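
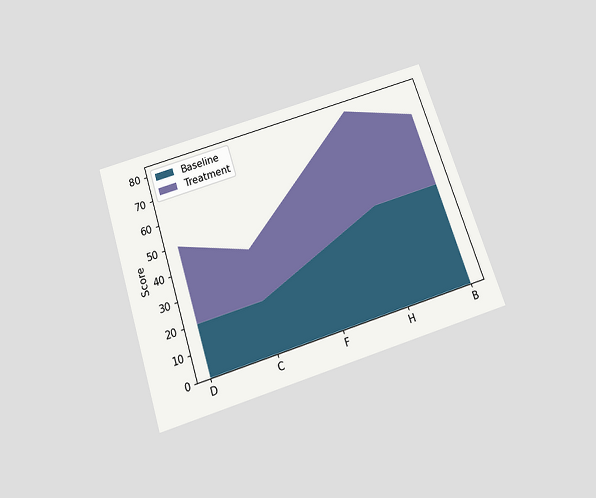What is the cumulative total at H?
The chart is tilted about 18° counter-clockwise and viewed slightly from below. The stacked total at H reaches 80.

80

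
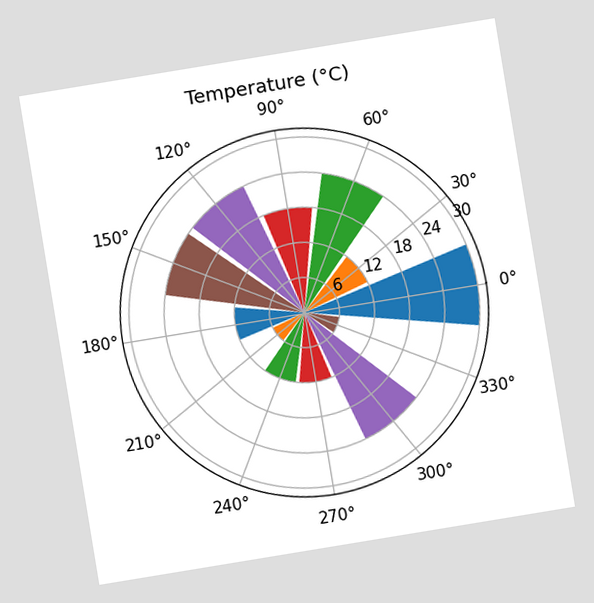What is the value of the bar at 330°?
6°C

The chart is tilted about 9° counter-clockwise. The bar at 330° reaches 6°C on the radial axis.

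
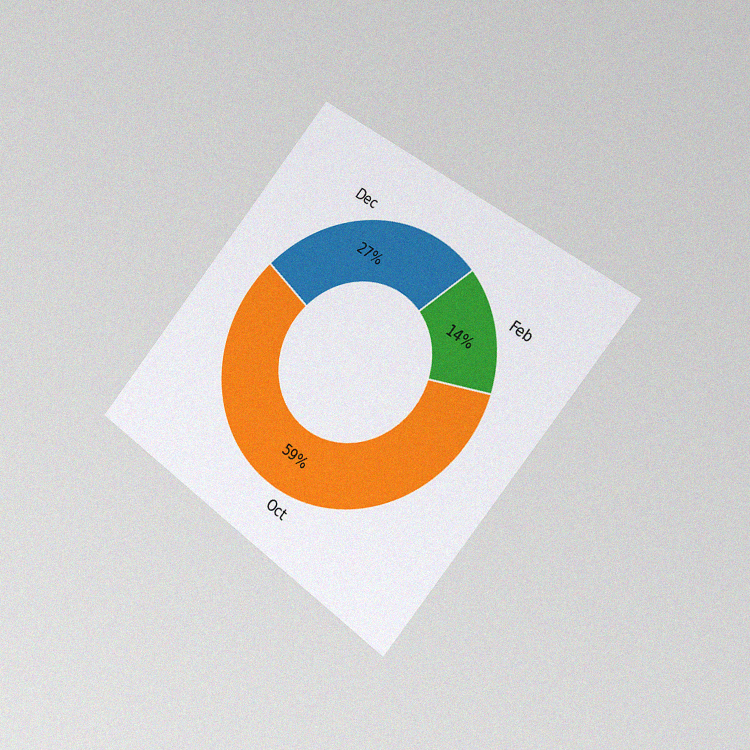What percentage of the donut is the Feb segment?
The chart is tilted about 39° clockwise and viewed slightly from the right, with some photo noise. The Feb segment takes up 14% of the ring.

14%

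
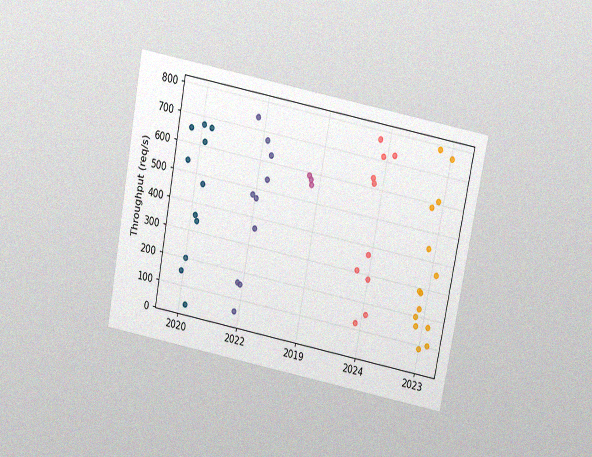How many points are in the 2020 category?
11

The chart is tilted about 11° clockwise and viewed slightly from above, with some photo noise. Counting the markers in the 2020 column gives 11.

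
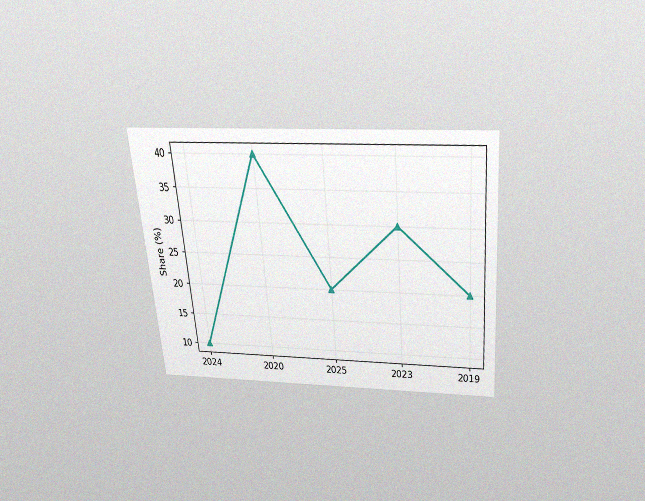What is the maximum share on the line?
The chart is tilted about 5° counter-clockwise and viewed slightly from above, with some photo noise. The highest point is at 2020, and reading across to the y-axis gives 40%.

40%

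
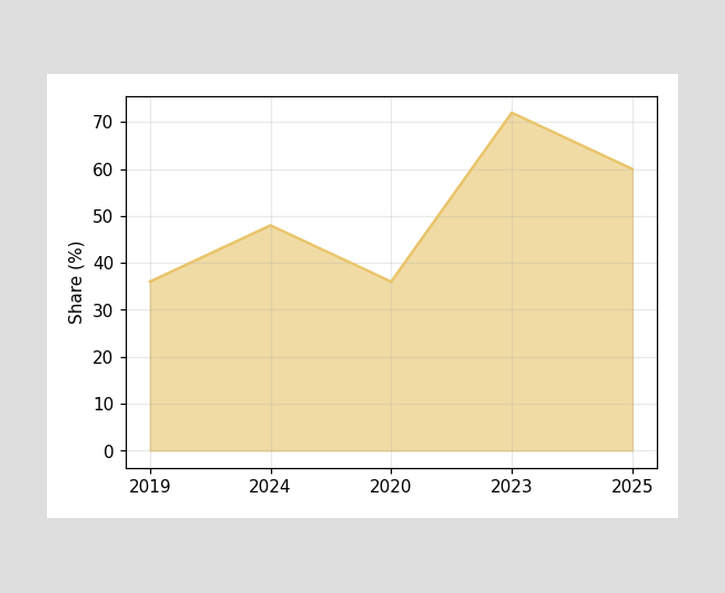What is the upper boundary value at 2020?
36%

At 2020 the upper boundary is at 36%.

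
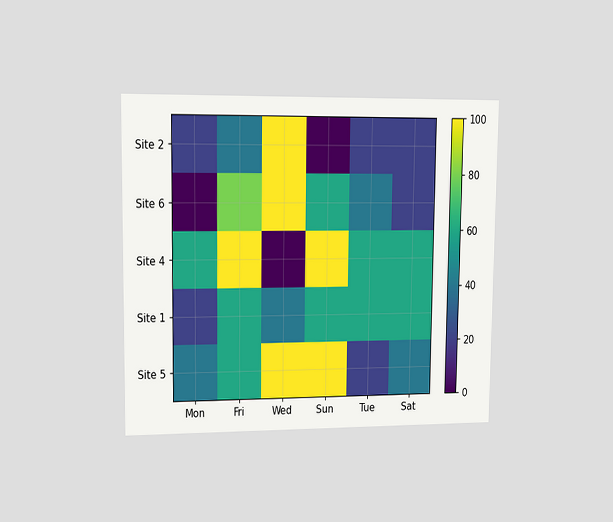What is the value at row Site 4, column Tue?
The chart is viewed slightly from the left. Matching cell (Site 4, Tue) against the colorbar gives 60.

60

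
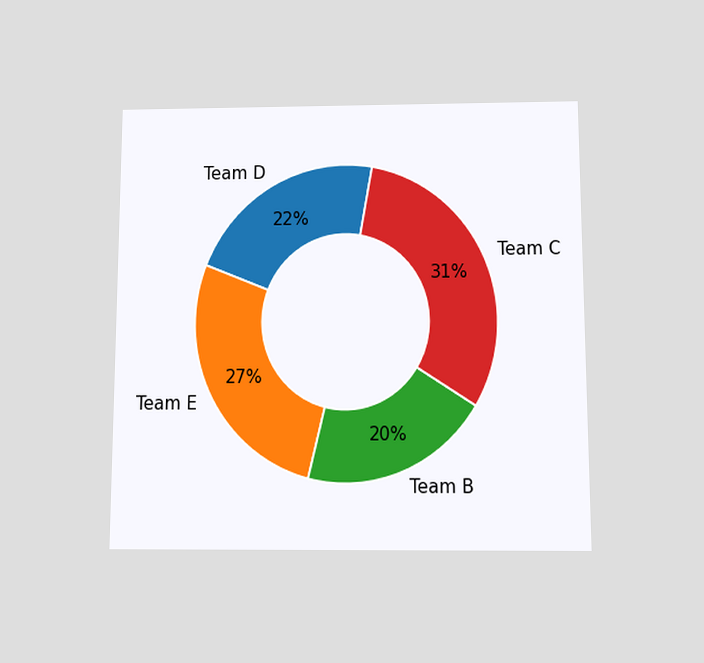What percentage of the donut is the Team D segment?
The chart is viewed slightly from below. The Team D segment takes up 22% of the ring.

22%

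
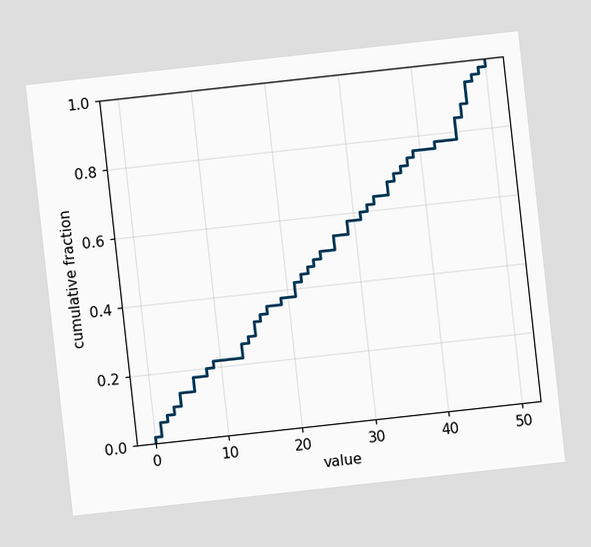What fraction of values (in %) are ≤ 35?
The chart is tilted about 6° counter-clockwise. At x=35 the ECDF step is at 68%.

68%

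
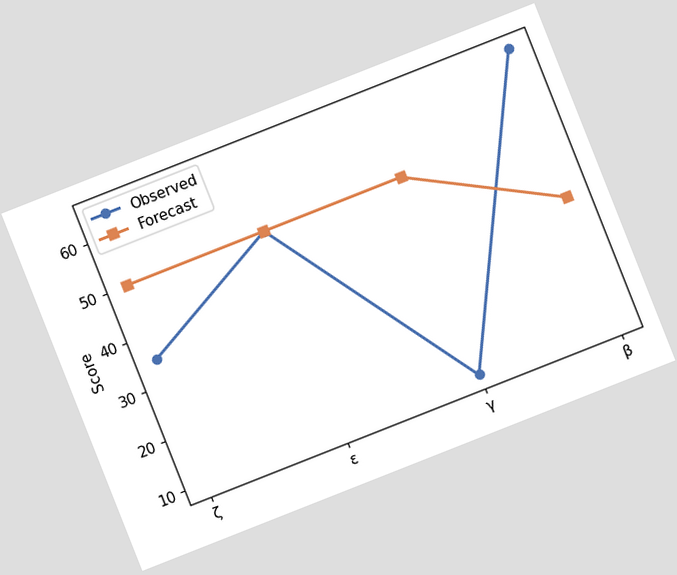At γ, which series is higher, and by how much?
The chart is tilted about 22° counter-clockwise. At γ, Forecast sits above the other line by 40.

Forecast, by 40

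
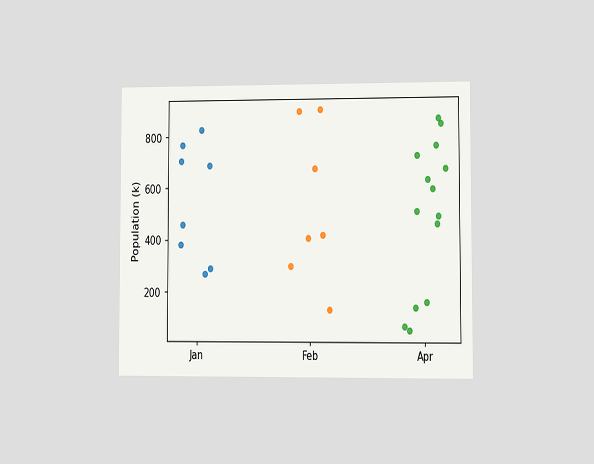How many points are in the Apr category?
14

The chart is viewed at a slight angle. Counting the markers in the Apr column gives 14.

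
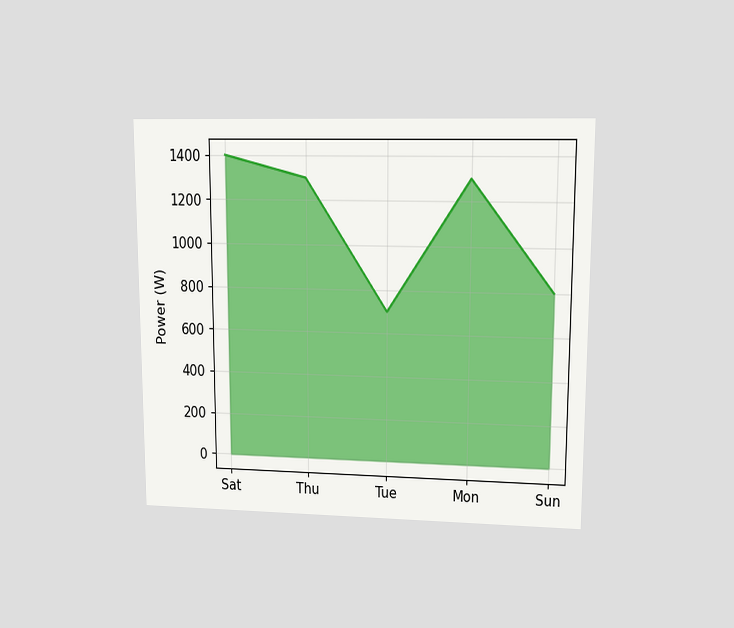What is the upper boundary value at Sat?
1400W

The chart is viewed at a slight angle. At Sat the upper boundary is at 1400W.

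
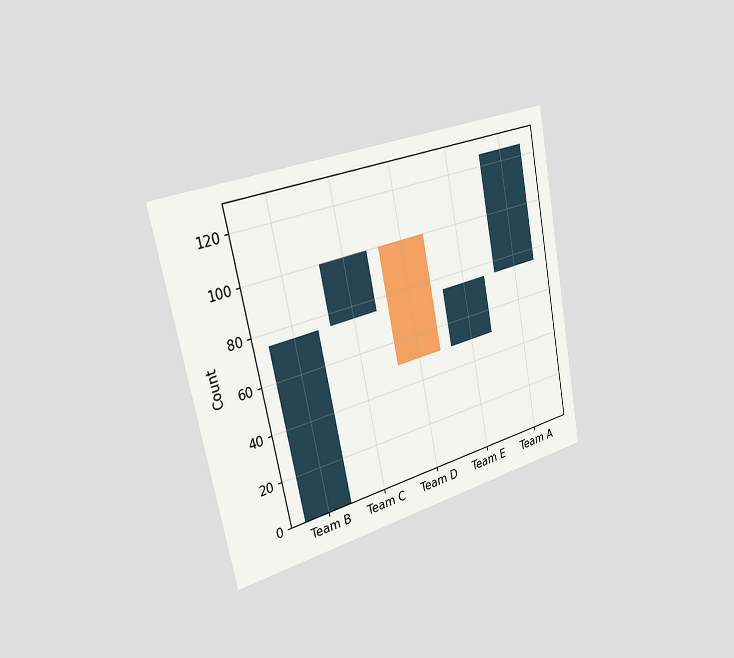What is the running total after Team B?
75

The chart is tilted about 11° counter-clockwise and viewed slightly from the left. After Team B the running total reaches 75.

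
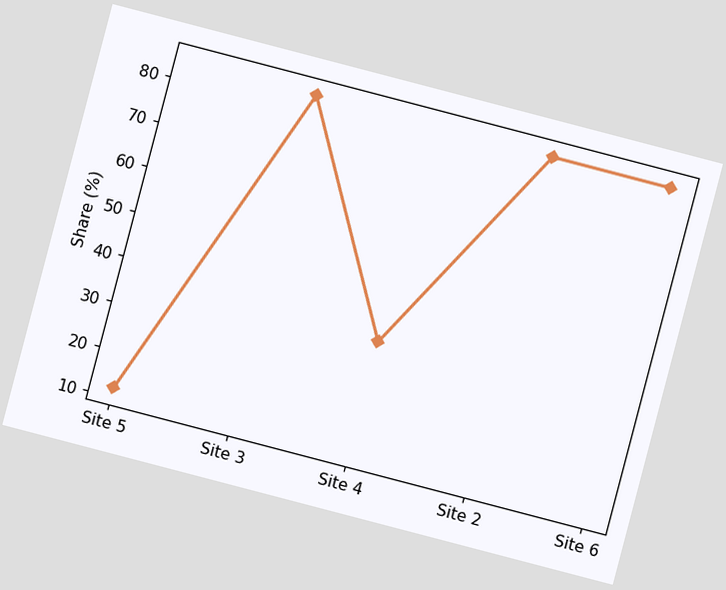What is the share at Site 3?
The chart is tilted about 15° clockwise. At Site 3, the line is at 84%.

84%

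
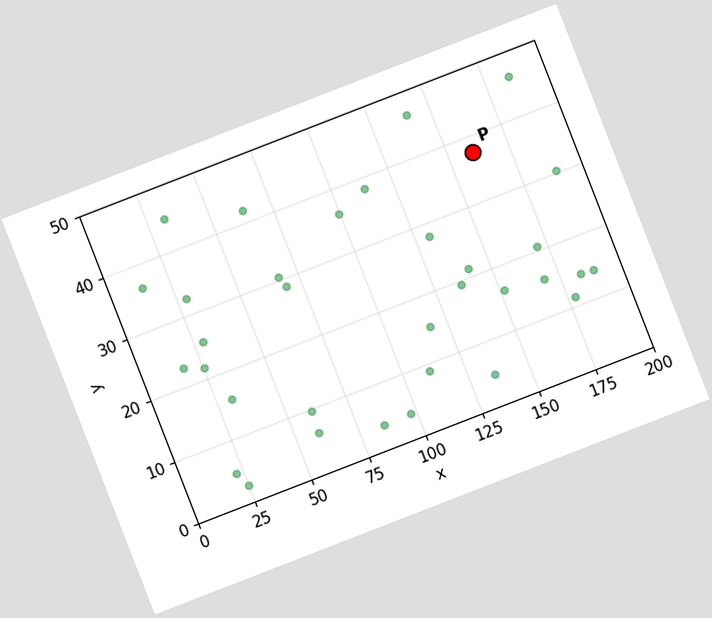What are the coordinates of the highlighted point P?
The chart is tilted about 21° counter-clockwise. Following the gridlines from P to each axis, P sits at (160, 37.5).

(160, 37.5)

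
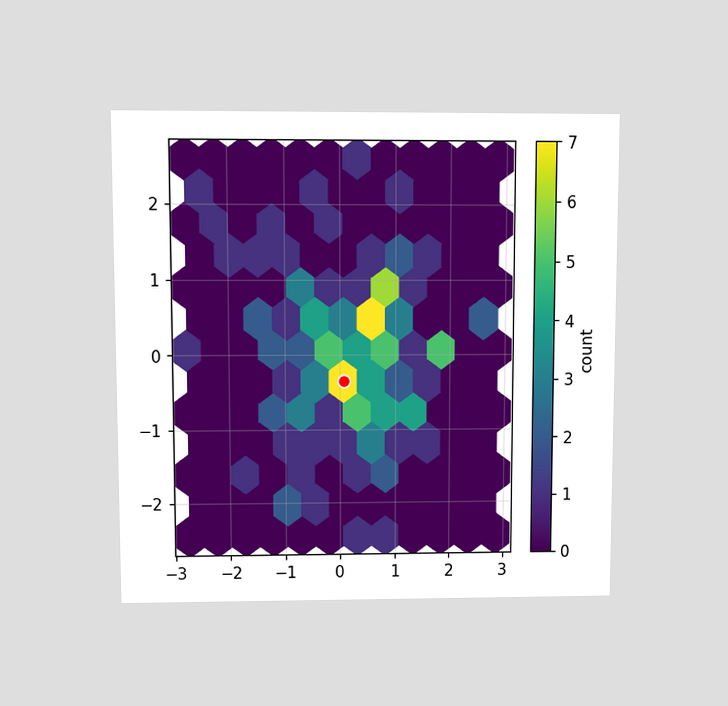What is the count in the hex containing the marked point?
7

The chart is viewed at a slight angle. The marked hex reads 7 on the colorbar.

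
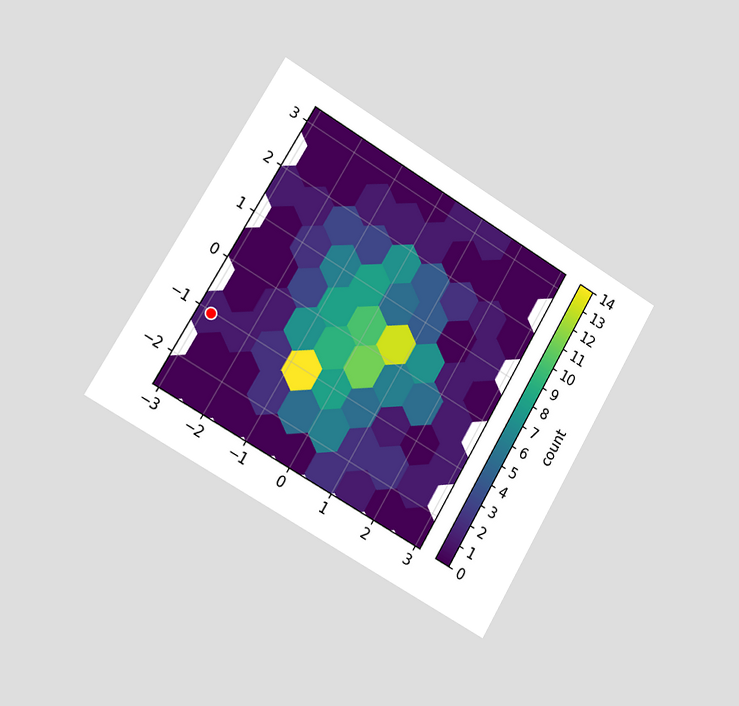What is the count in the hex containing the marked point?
The chart is tilted about 30° clockwise and viewed slightly from the left. The marked hex reads 1 on the colorbar.

1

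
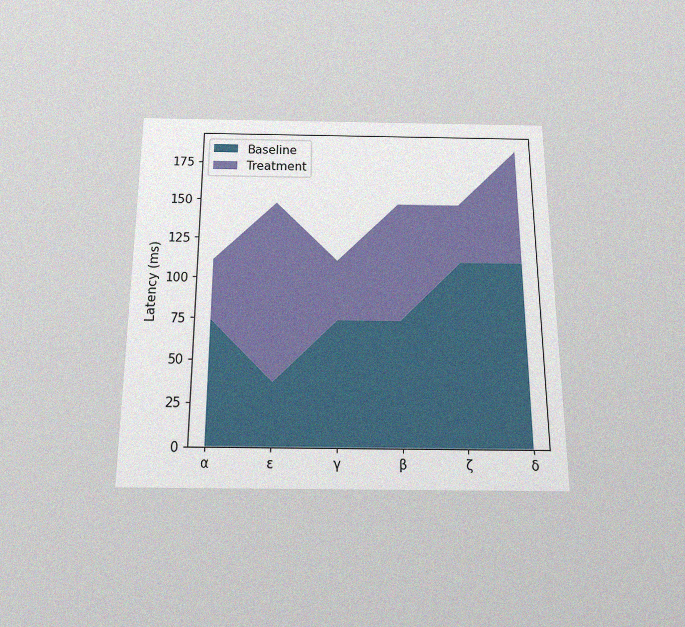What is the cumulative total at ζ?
148ms

The chart is viewed slightly from below, with some photo noise. The stacked total at ζ reaches 148ms.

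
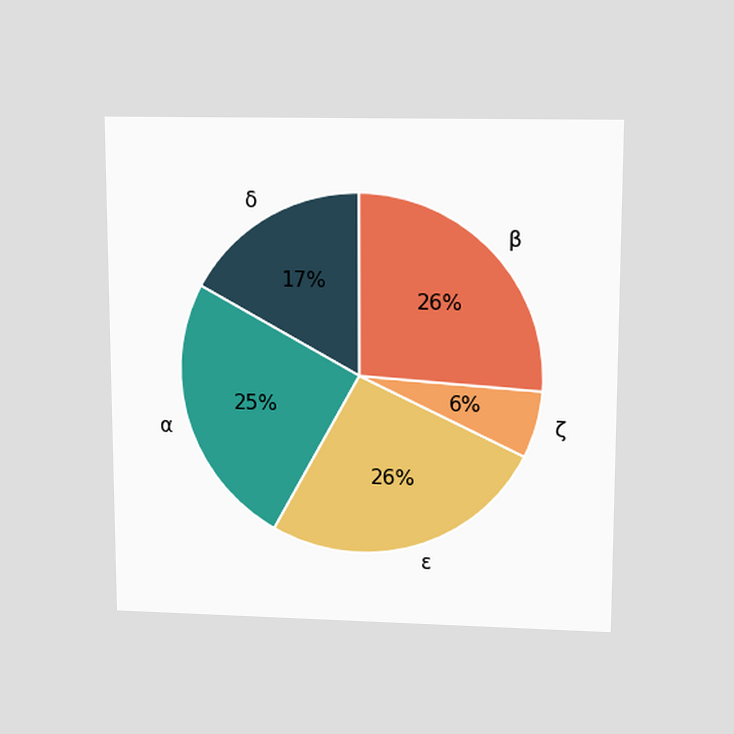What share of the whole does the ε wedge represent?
26%

The chart is viewed slightly from above. The ε slice takes up 26% of the pie.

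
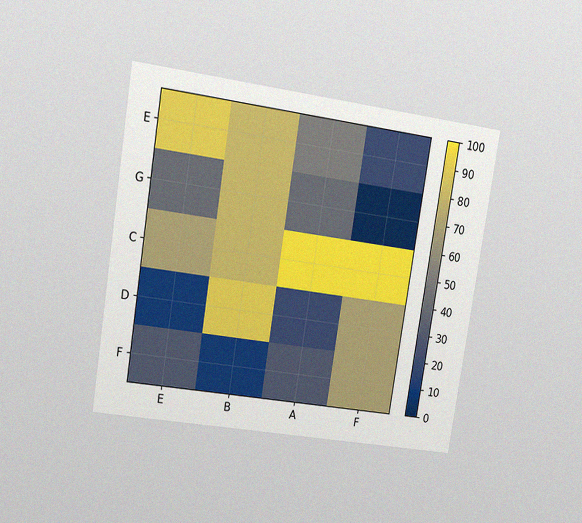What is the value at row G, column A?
The chart is tilted about 9° clockwise and viewed at a slight angle, with some photo noise. Matching cell (G, A) against the colorbar gives 40.

40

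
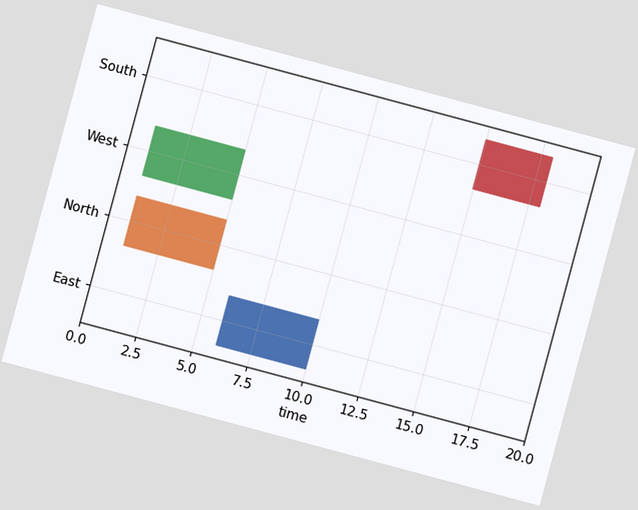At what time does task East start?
The chart is tilted about 15° clockwise. The East bar begins at t=6.

6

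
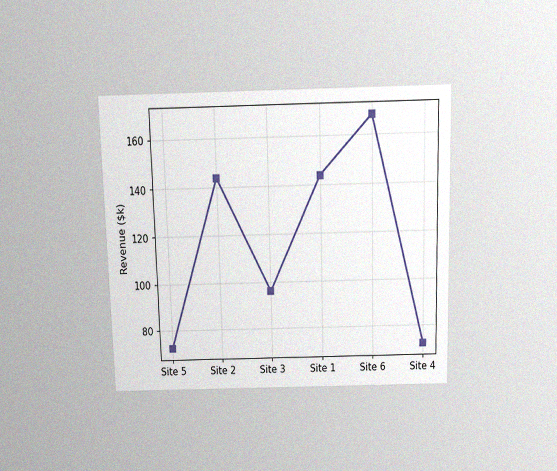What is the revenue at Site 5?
$72k

The chart is viewed slightly from above, with some photo noise. At Site 5, the line is at $72k.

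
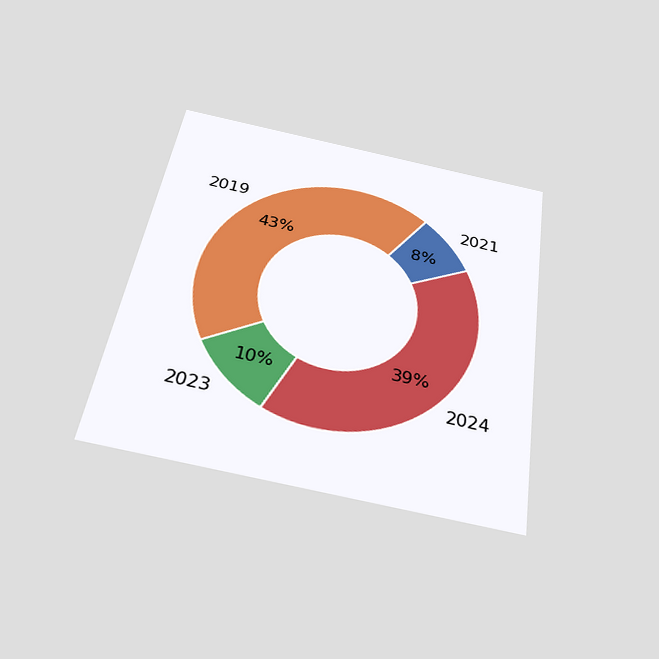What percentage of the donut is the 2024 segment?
39%

The chart is tilted about 9° clockwise and viewed slightly from below. The 2024 segment takes up 39% of the ring.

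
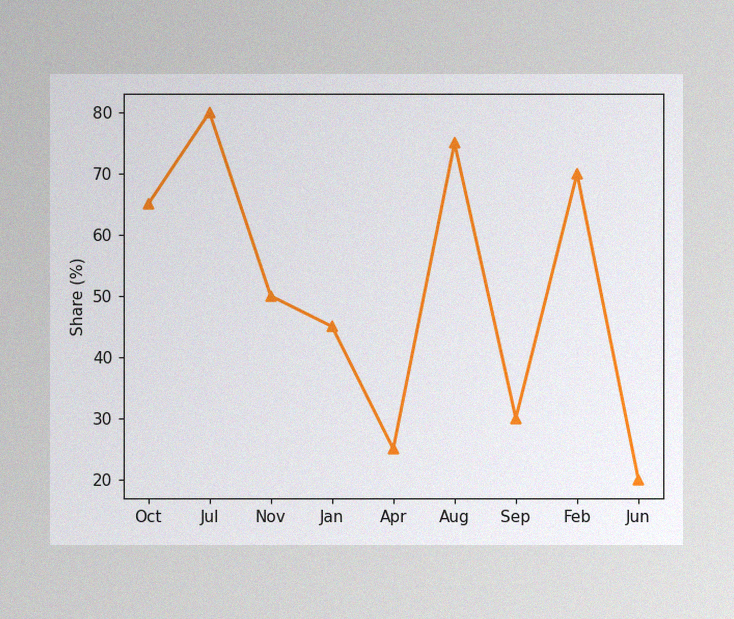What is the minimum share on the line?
20%

The image has some photo noise and uneven lighting. The lowest point is at Jun, and reading across to the y-axis gives 20%.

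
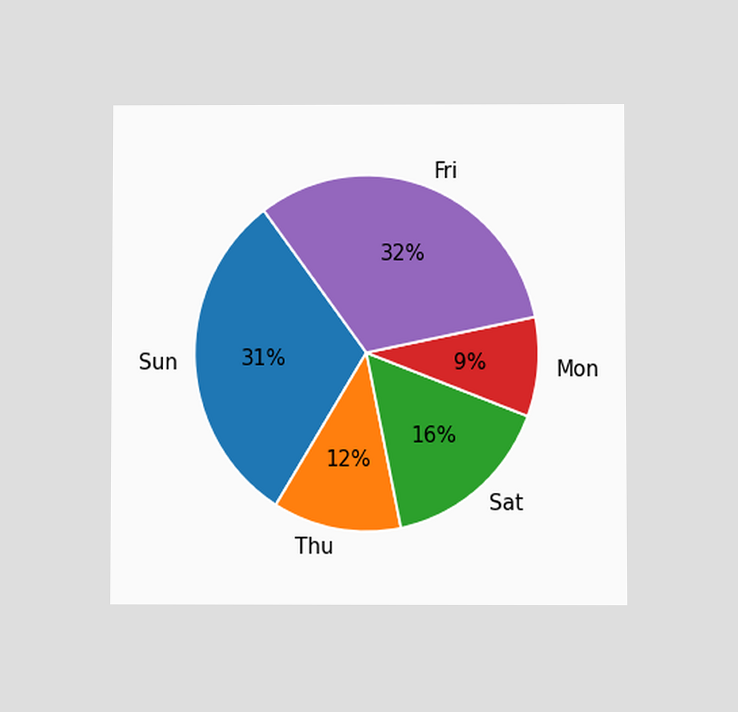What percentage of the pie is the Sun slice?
31%

The chart is viewed at a slight angle. The Sun slice takes up 31% of the pie.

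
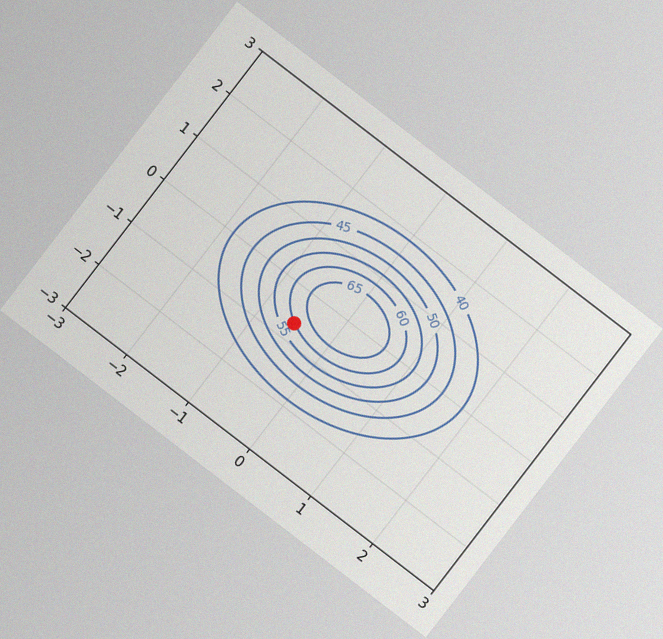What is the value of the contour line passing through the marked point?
60

The chart is tilted about 38° clockwise, with some photo noise. The marked point sits on the contour labelled 60.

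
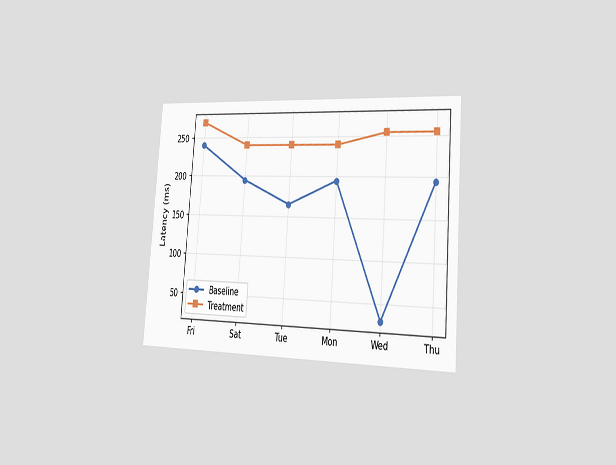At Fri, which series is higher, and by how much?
The chart is tilted about 4° clockwise and viewed slightly from the right. At Fri, Treatment sits above the other line by 30ms.

Treatment, by 30ms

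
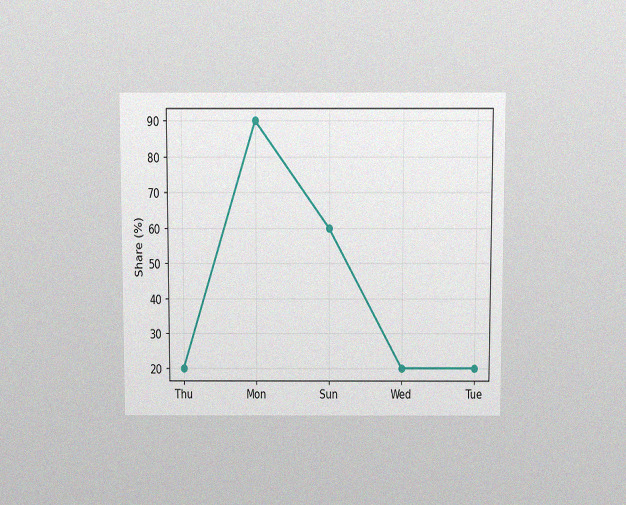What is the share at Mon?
90%

The chart is viewed slightly from above, with some photo noise. At Mon, the line is at 90%.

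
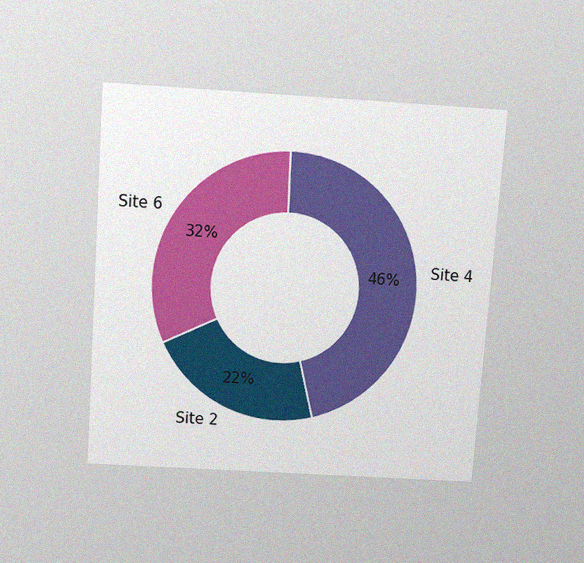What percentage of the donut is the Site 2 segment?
The chart is tilted about 4° clockwise and viewed slightly from above, with some photo noise. The Site 2 segment takes up 22% of the ring.

22%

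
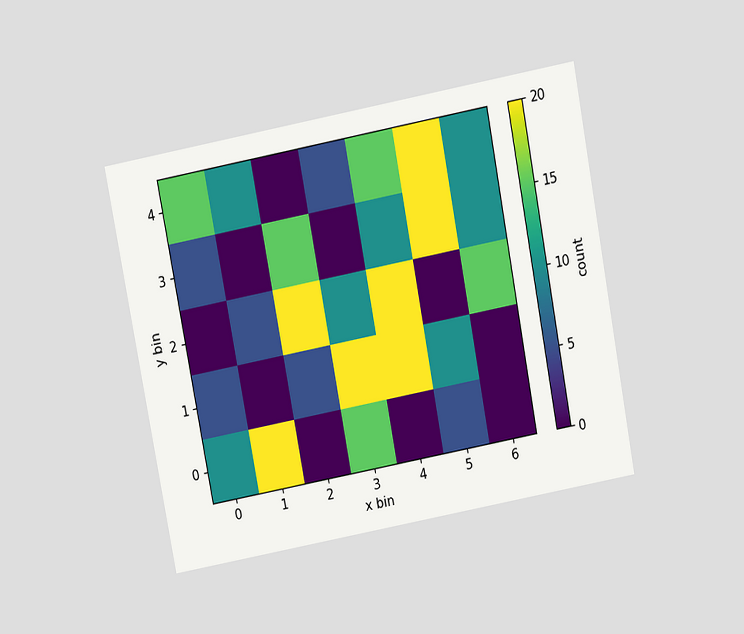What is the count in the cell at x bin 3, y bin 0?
15

The chart is tilted about 11° counter-clockwise and viewed slightly from above. Matching the cell (3, 0) against the colorbar gives 15.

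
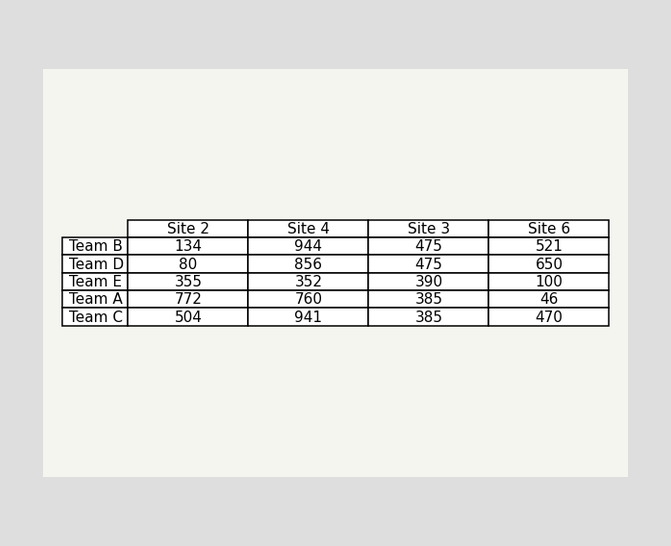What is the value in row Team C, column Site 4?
The (Team C, Site 4) cell reads 941.

941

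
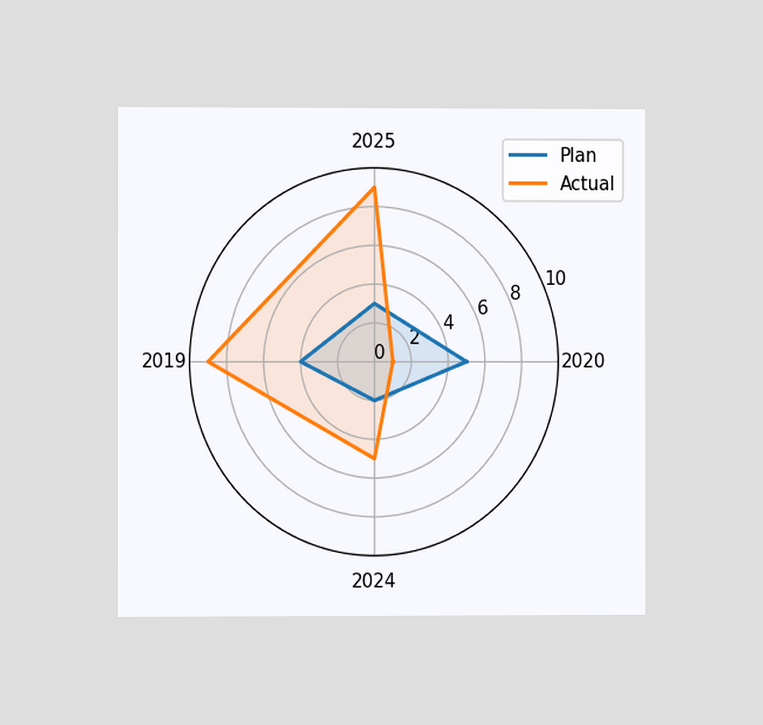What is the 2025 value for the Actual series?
9

The chart is viewed at a slight angle. On the 2025 axis, Actual reaches 9.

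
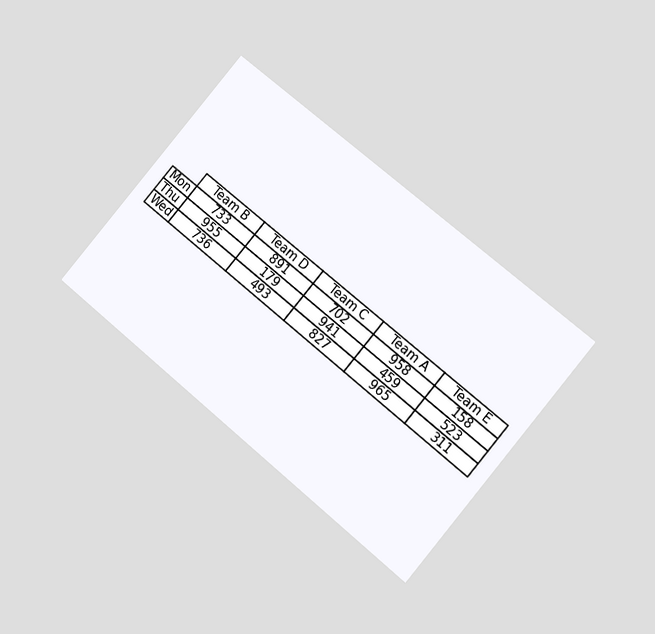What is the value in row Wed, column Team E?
The chart is tilted about 40° clockwise and viewed at a slight angle. The (Wed, Team E) cell reads 311.

311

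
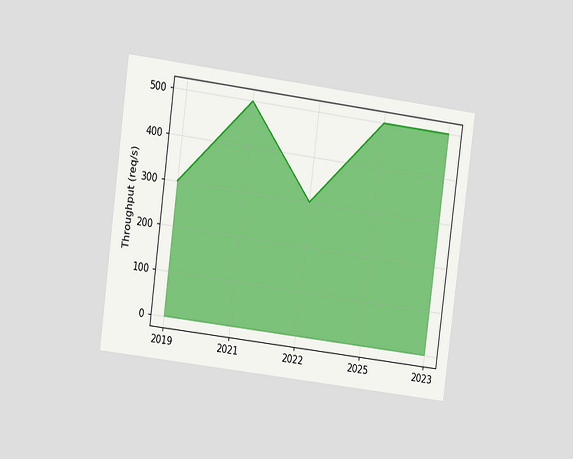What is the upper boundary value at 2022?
300req/s

The chart is tilted about 7° clockwise and viewed at a slight angle. At 2022 the upper boundary is at 300req/s.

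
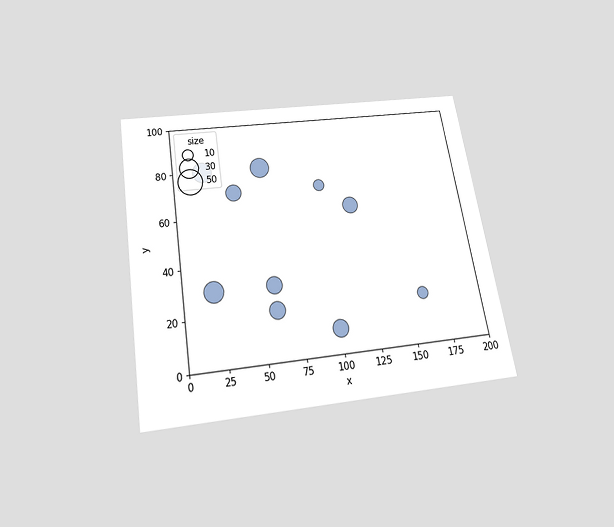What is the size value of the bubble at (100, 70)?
10

The chart is tilted about 9° counter-clockwise and viewed slightly from below. Matching the bubble at (100, 70) against the size legend gives 10.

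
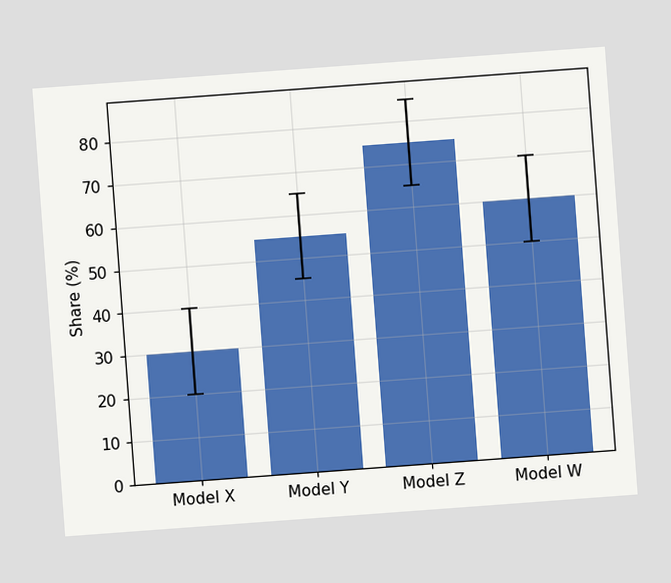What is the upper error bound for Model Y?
65%

The chart is tilted about 4° counter-clockwise. The Model Y bar's upper whisker reaches 65%.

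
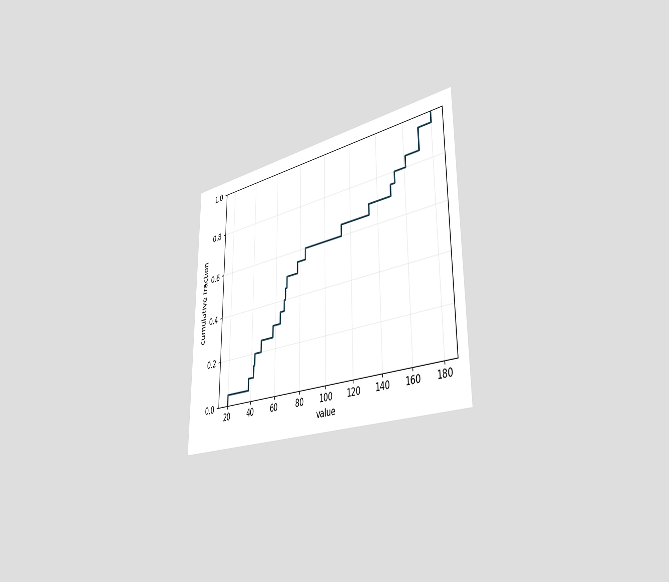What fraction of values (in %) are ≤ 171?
The chart is viewed slightly from the right. At x=171 the ECDF step is at 95%.

95%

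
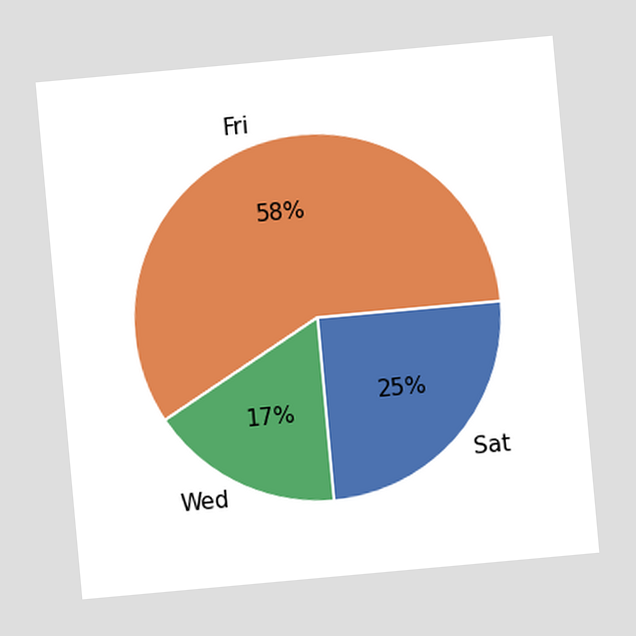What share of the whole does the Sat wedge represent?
25%

The chart is tilted about 5° counter-clockwise. The Sat slice takes up 25% of the pie.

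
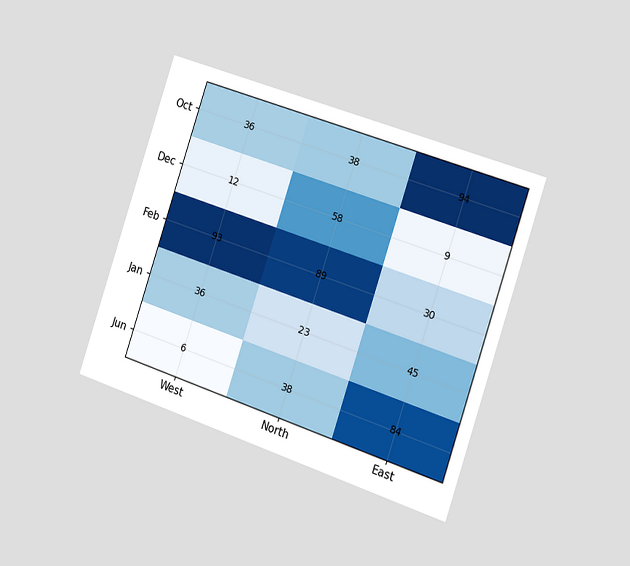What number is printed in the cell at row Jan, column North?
The chart is tilted about 18° clockwise and viewed slightly from the right. The (Jan, North) cell reads 23.

23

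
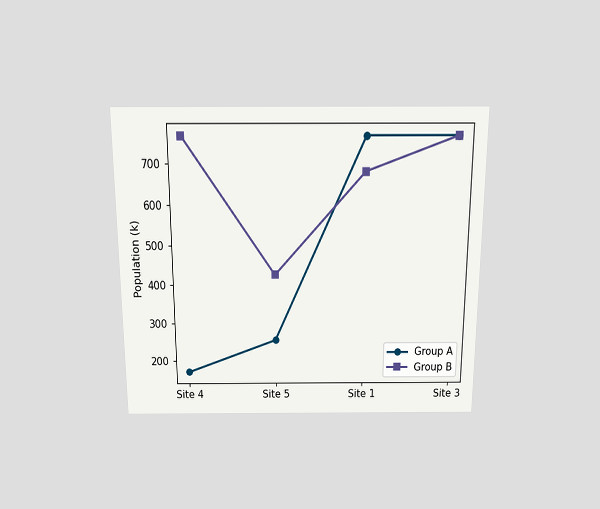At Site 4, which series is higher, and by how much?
Group B, by 595k

The chart is viewed slightly from above. At Site 4, Group B sits above the other line by 595k.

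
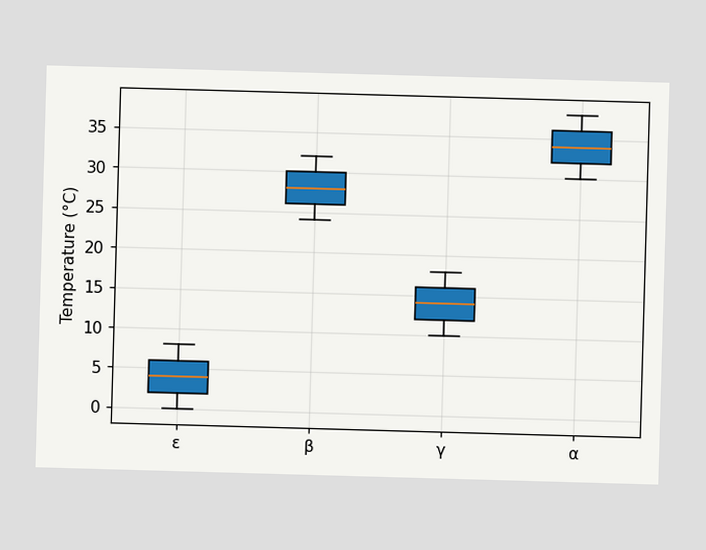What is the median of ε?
4°C

The median line in the ε box sits at 4°C.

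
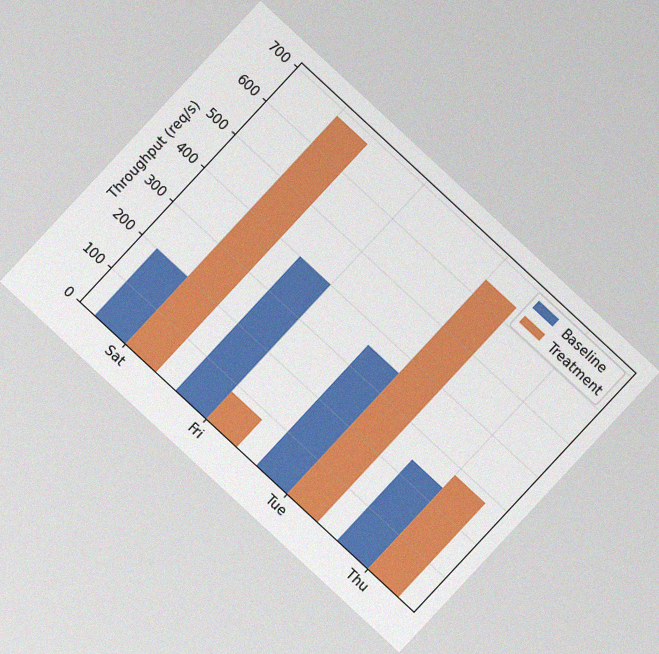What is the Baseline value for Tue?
The chart is tilted about 43° clockwise, with some photo noise. The Baseline bar at Tue reaches 360req/s on the y-axis.

360req/s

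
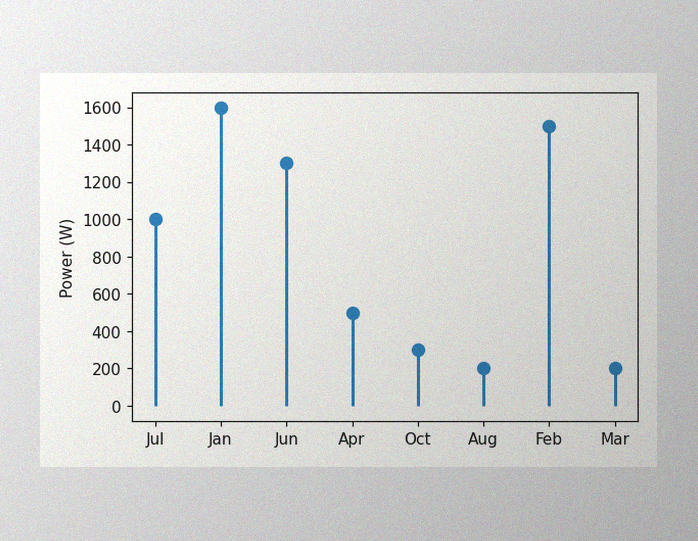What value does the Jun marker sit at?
1300W

The image has some photo noise and uneven lighting. The Jun marker sits at 1300W.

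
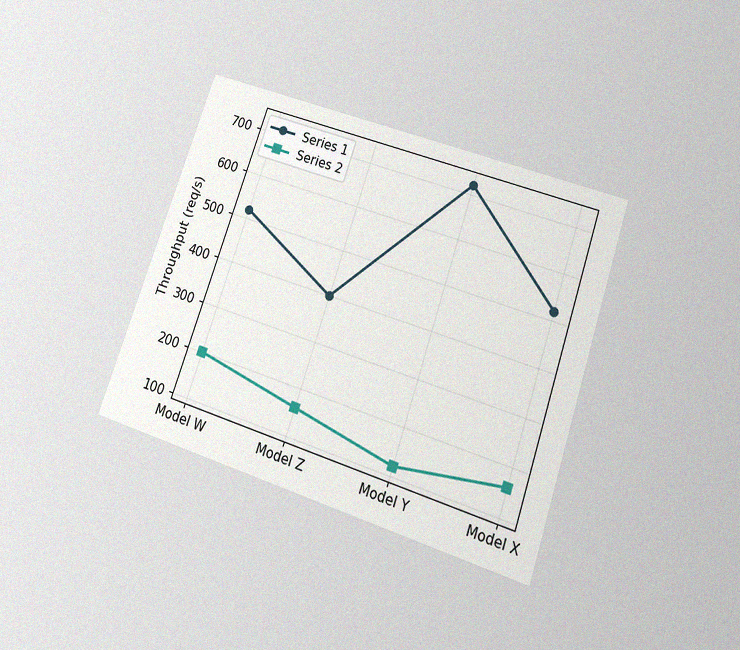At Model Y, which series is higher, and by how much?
Series 1, by 600req/s

The chart is tilted about 19° clockwise and viewed slightly from below, with some photo noise. At Model Y, Series 1 sits above the other line by 600req/s.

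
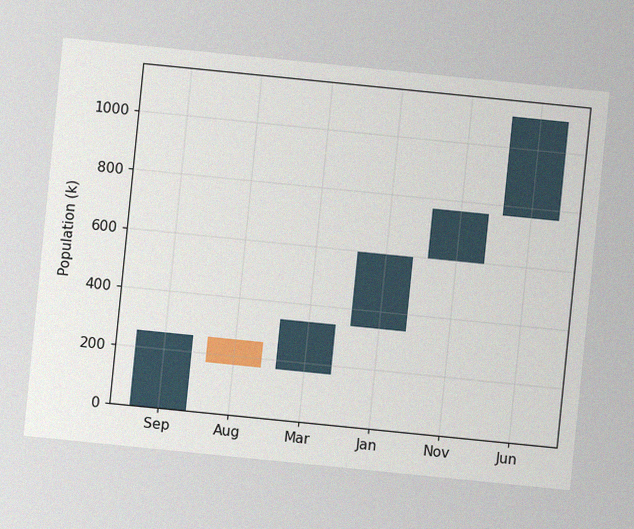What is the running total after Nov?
765k

The chart is tilted about 6° clockwise, with some photo noise. After Nov the running total reaches 765k.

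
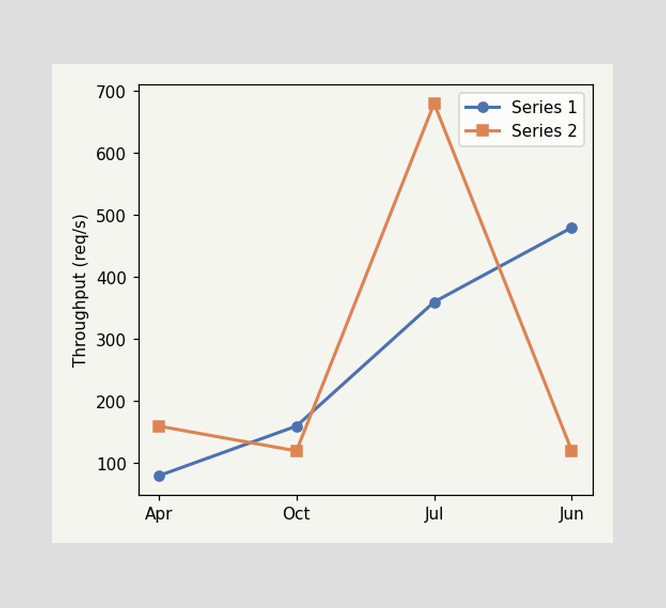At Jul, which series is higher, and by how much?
Series 2, by 320req/s

At Jul, Series 2 sits above the other line by 320req/s.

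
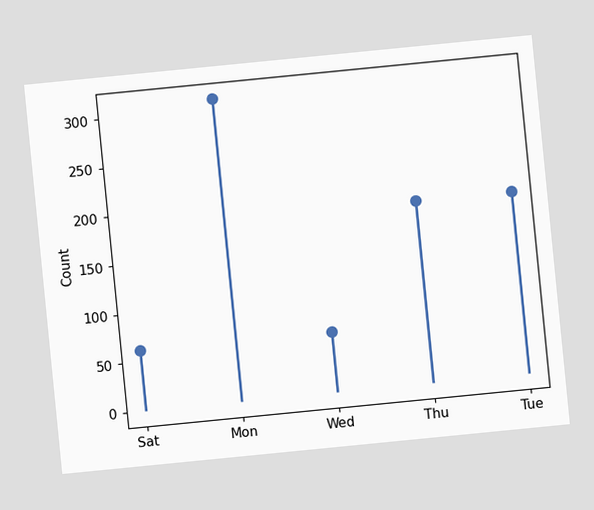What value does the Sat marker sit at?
The chart is tilted about 6° counter-clockwise. The Sat marker sits at 62.

62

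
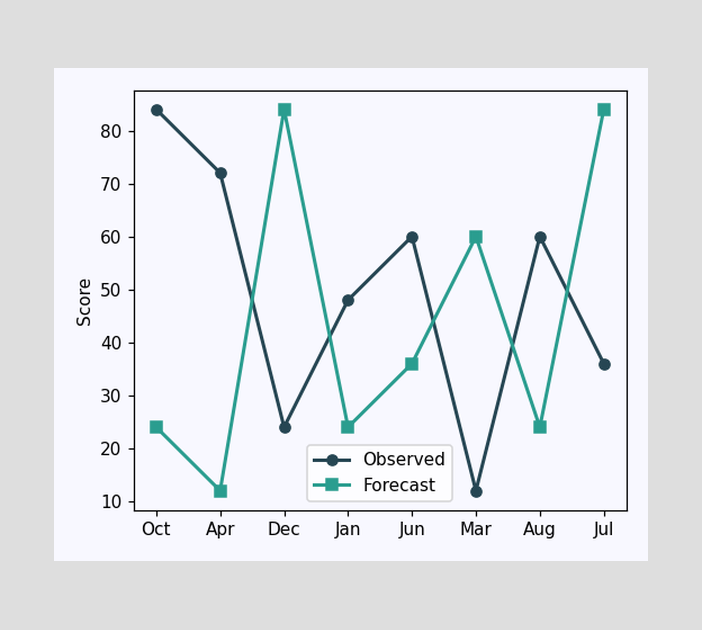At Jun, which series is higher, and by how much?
Observed, by 24

At Jun, Observed sits above the other line by 24.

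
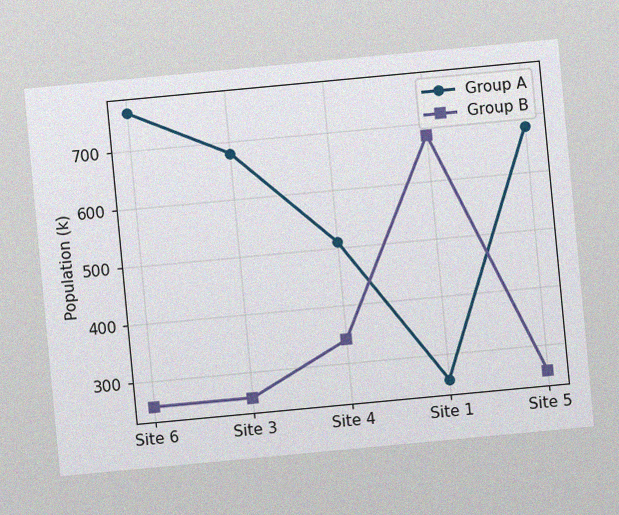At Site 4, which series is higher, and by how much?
The chart is tilted about 5° counter-clockwise, with some photo noise. At Site 4, Group A sits above the other line by 170k.

Group A, by 170k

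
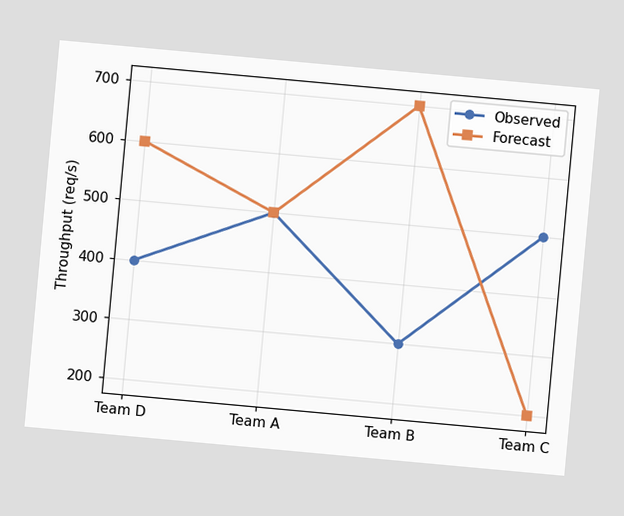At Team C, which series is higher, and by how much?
The chart is tilted about 5° clockwise. At Team C, Observed sits above the other line by 300req/s.

Observed, by 300req/s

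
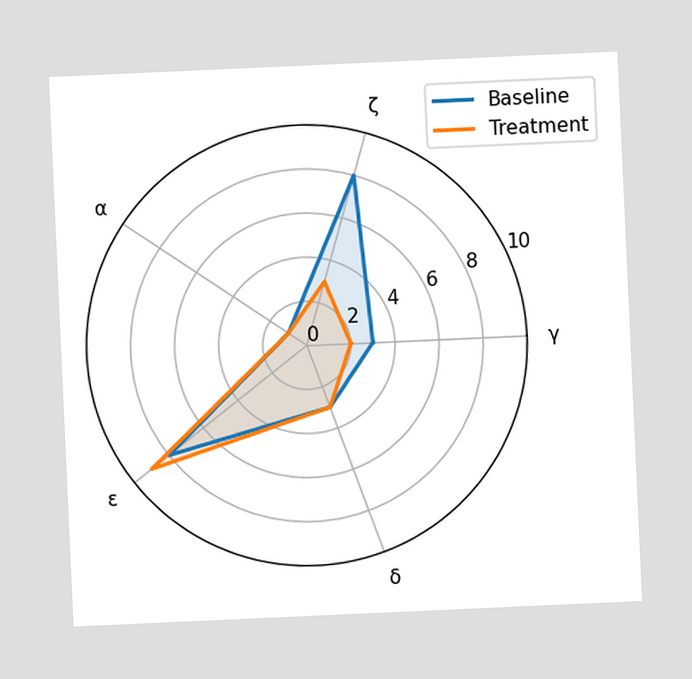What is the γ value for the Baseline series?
3

The chart is tilted about 3° counter-clockwise. On the γ axis, Baseline reaches 3.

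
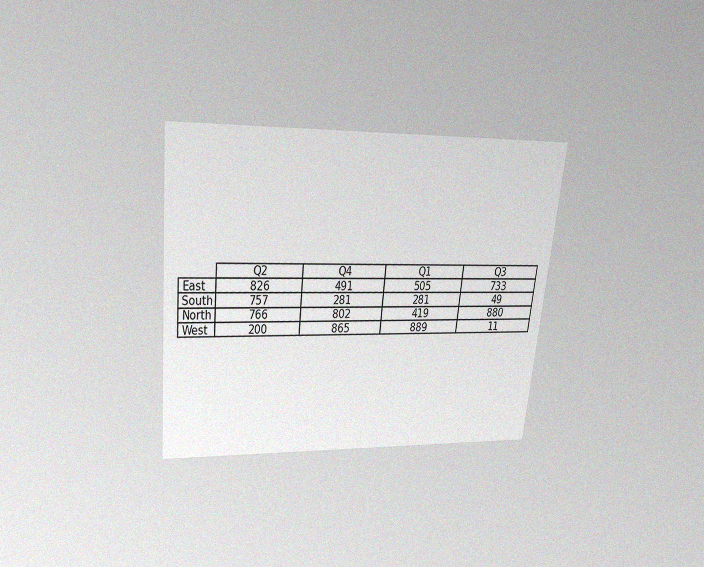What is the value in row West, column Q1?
The chart is tilted about 6° clockwise and viewed slightly from above, with some photo noise. The (West, Q1) cell reads 889.

889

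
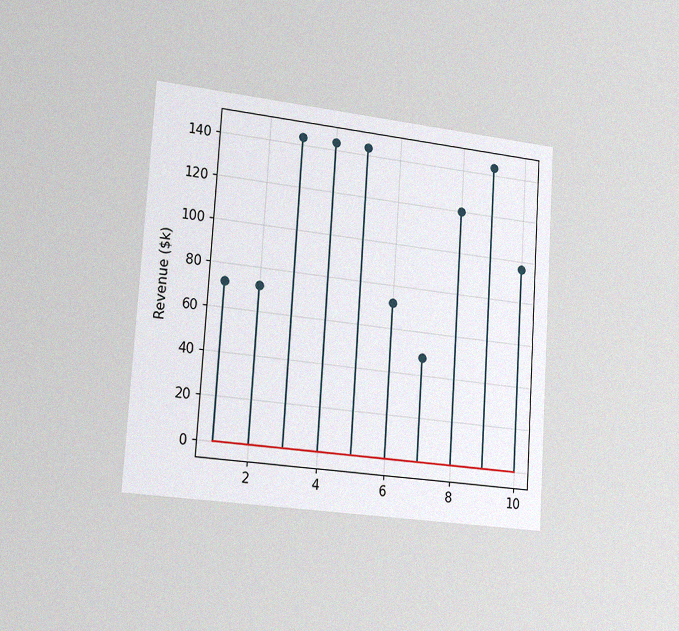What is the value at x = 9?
$144k

The chart is tilted about 4° clockwise and viewed slightly from the left, with some photo noise. The stem at x=9 reaches $144k.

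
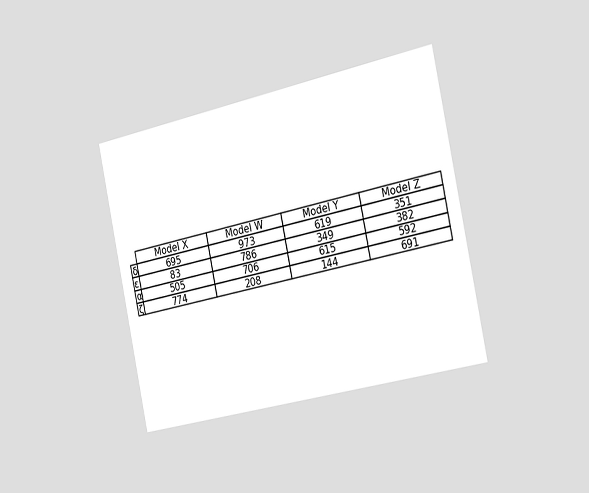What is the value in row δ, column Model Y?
The chart is tilted about 12° counter-clockwise and viewed slightly from the right. The (δ, Model Y) cell reads 619.

619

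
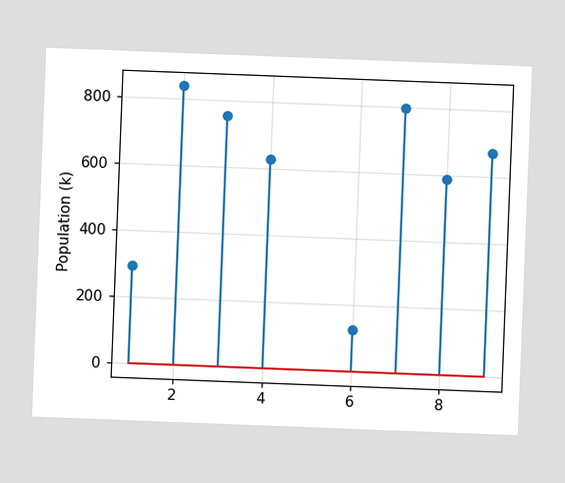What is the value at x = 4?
The chart is tilted about 2° clockwise. The stem at x=4 reaches 630k.

630k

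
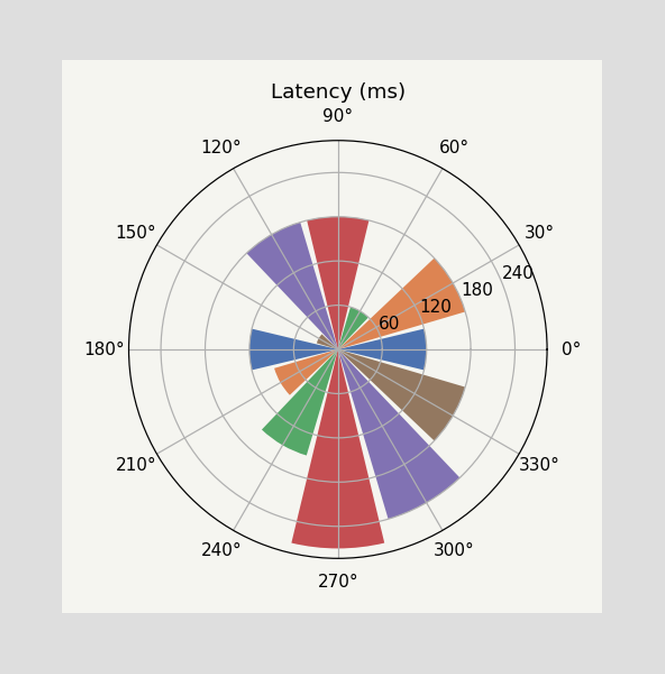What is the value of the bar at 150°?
The bar at 150° reaches 30ms on the radial axis.

30ms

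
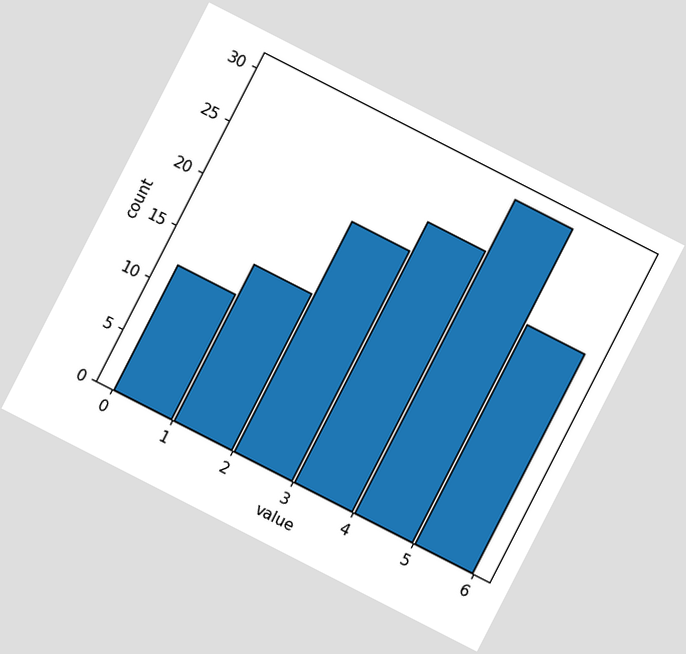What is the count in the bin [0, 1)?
The chart is tilted about 27° clockwise. The [0, 1) bin has height 12.

12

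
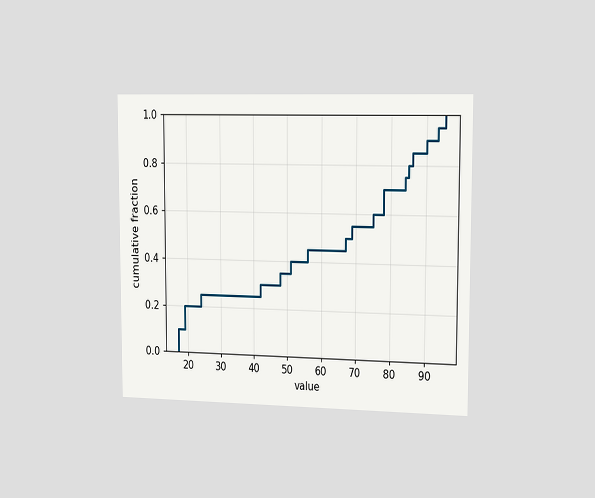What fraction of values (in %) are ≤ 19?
20%

The chart is viewed slightly from the right. At x=19 the ECDF step is at 20%.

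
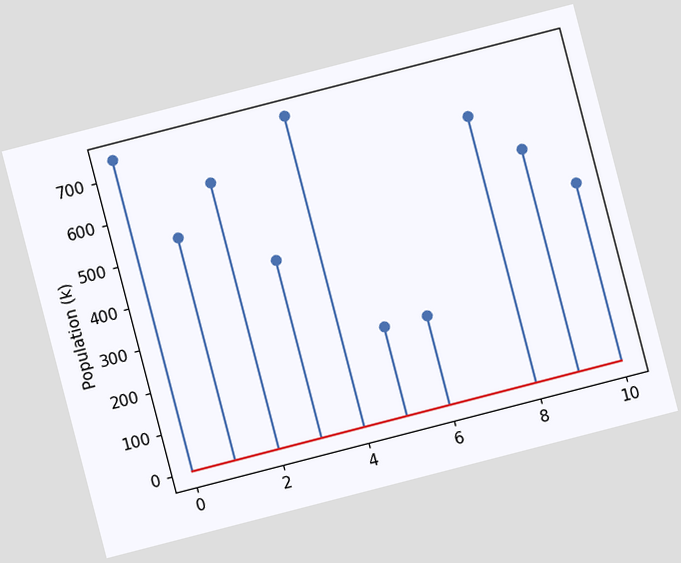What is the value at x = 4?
The chart is tilted about 14° counter-clockwise. The stem at x=4 reaches 742k.

742k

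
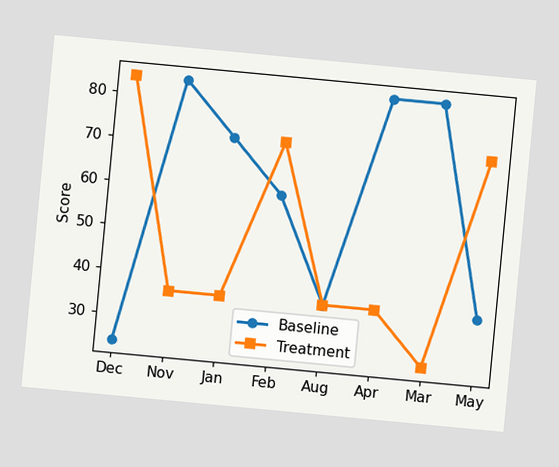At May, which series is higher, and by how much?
The chart is tilted about 5° clockwise. At May, Treatment sits above the other line by 36.

Treatment, by 36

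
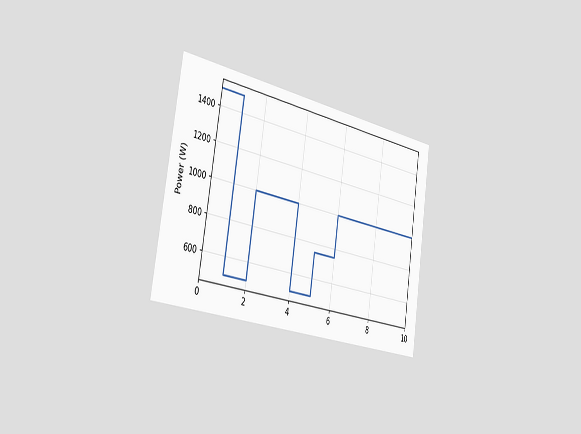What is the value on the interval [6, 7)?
The chart is tilted about 9° clockwise and viewed slightly from the left. On [6, 7) the step sits at 1000W.

1000W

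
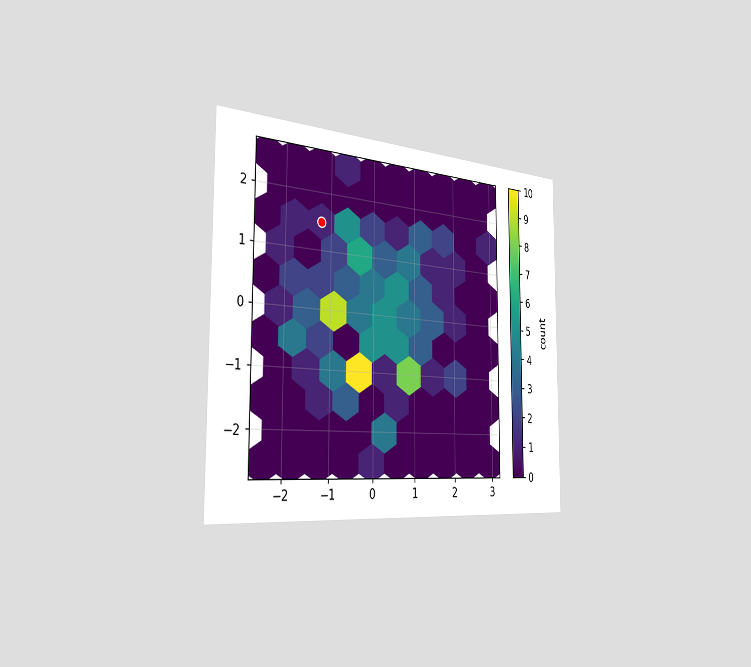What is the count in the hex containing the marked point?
The chart is viewed slightly from the left. The marked hex reads 1 on the colorbar.

1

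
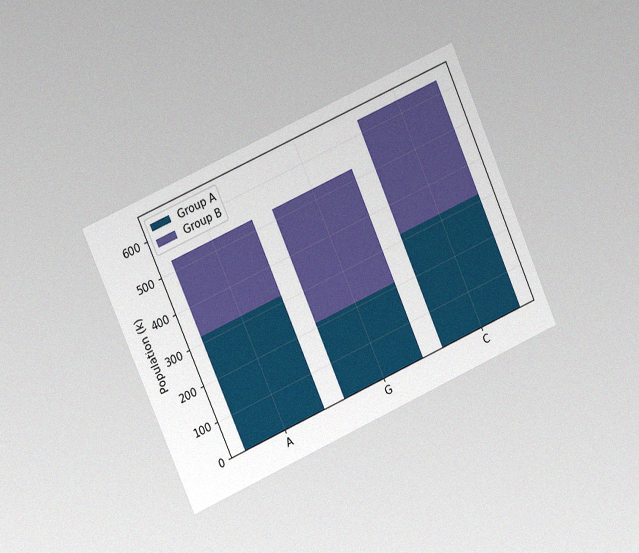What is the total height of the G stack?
The chart is tilted about 24° counter-clockwise and viewed slightly from the left, with some photo noise. The G stack's top reaches 530k on the y-axis.

530k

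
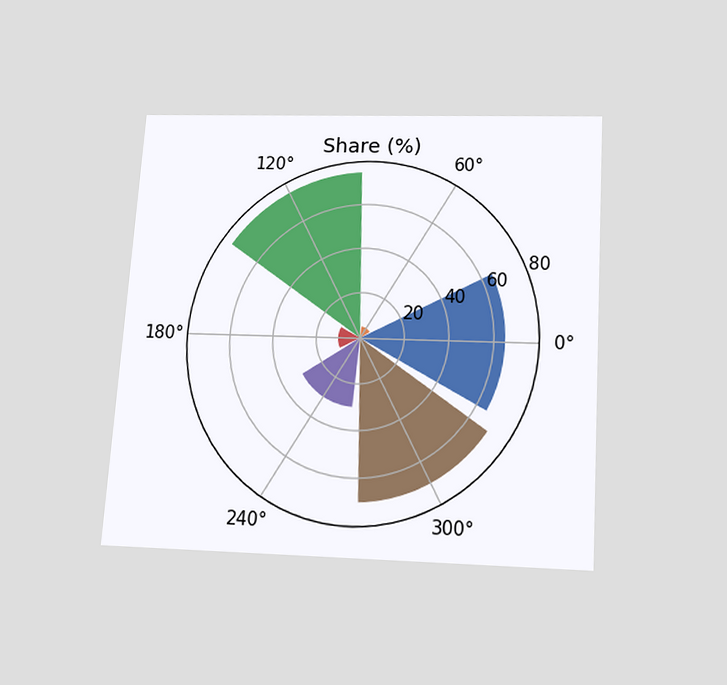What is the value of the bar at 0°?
The chart is tilted about 4° clockwise and viewed slightly from below. The bar at 0° reaches 65% on the radial axis.

65%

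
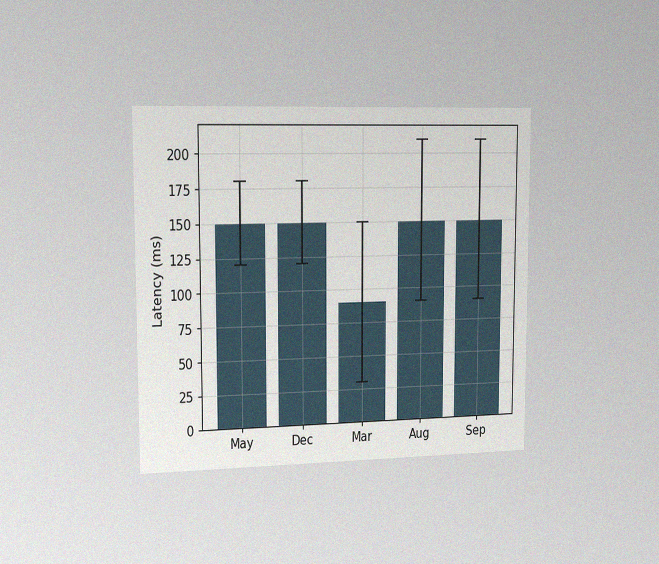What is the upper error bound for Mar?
The chart is viewed slightly from the left, with some photo noise. The Mar bar's upper whisker reaches 150ms.

150ms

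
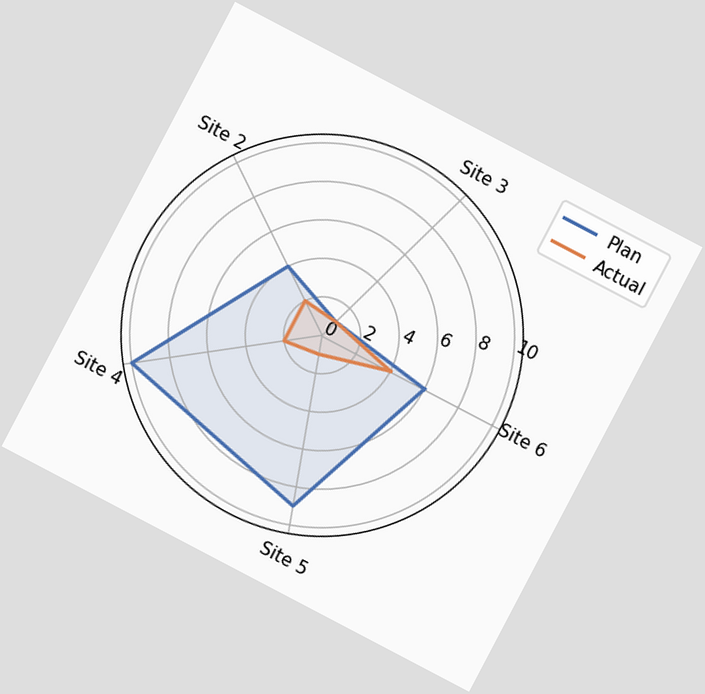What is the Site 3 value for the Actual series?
The chart is tilted about 28° clockwise. On the Site 3 axis, Actual reaches 1.

1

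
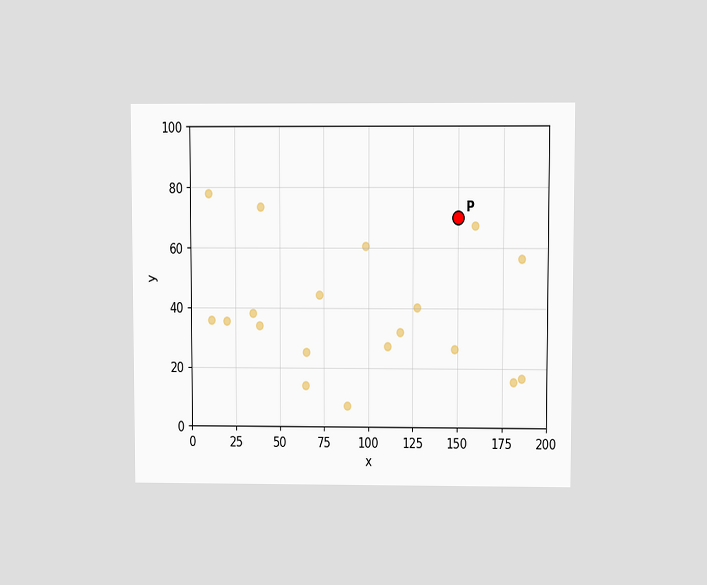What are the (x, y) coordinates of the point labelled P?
The chart is viewed at a slight angle. Following the gridlines from P to each axis, P sits at (150, 70).

(150, 70)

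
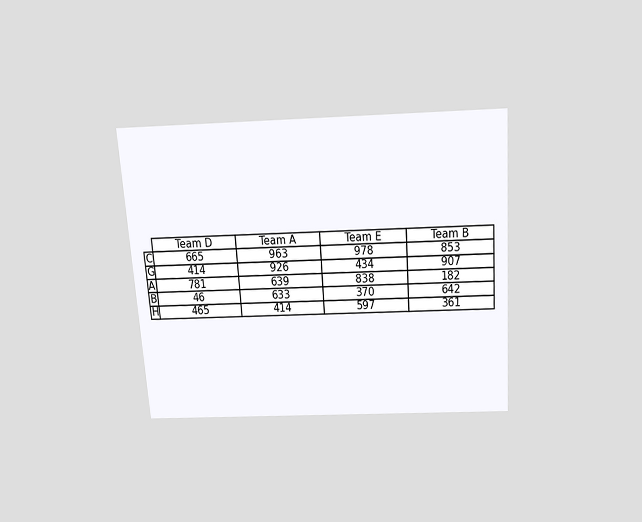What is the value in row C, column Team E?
The chart is tilted about 4° counter-clockwise and viewed slightly from above. The (C, Team E) cell reads 978.

978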